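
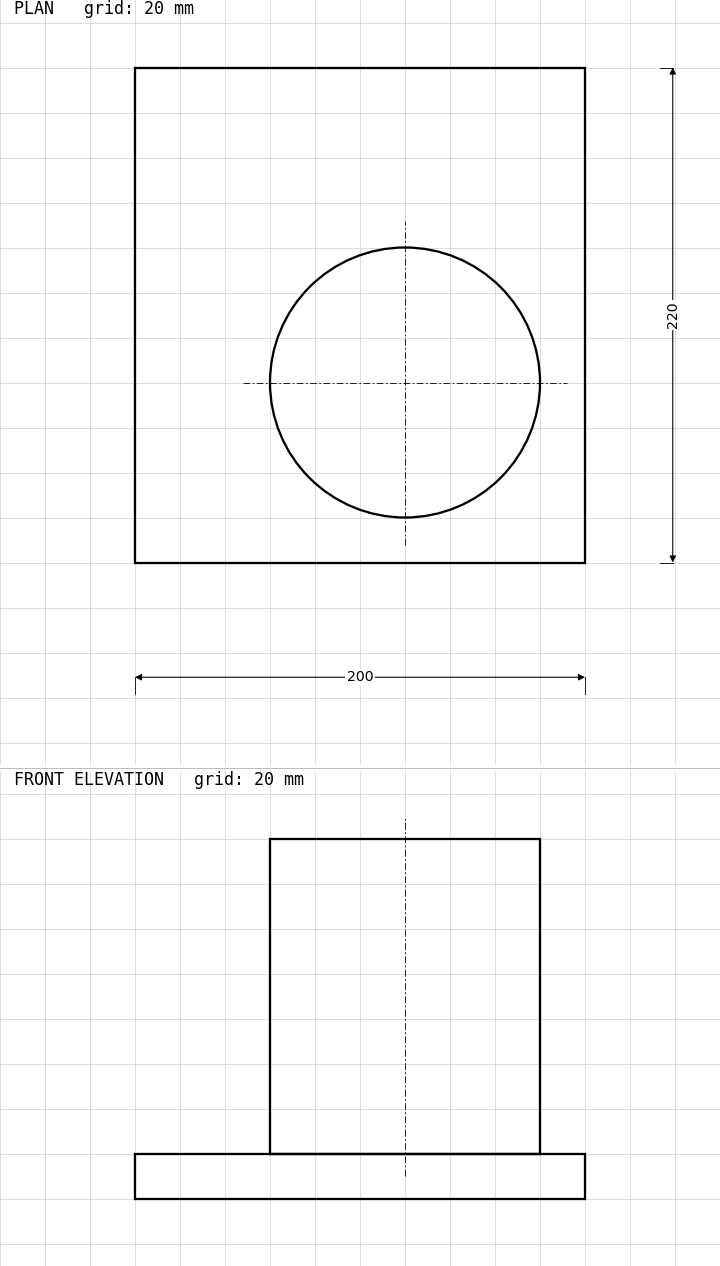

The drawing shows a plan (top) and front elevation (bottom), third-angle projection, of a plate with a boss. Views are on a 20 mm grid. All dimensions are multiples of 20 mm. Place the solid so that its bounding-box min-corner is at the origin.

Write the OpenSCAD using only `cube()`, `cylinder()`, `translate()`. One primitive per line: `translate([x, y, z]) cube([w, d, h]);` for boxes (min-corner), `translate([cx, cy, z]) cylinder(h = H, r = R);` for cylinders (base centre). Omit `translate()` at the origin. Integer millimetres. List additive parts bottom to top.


cube([200, 220, 20]);
translate([120, 80, 20]) cylinder(h = 140, r = 60);


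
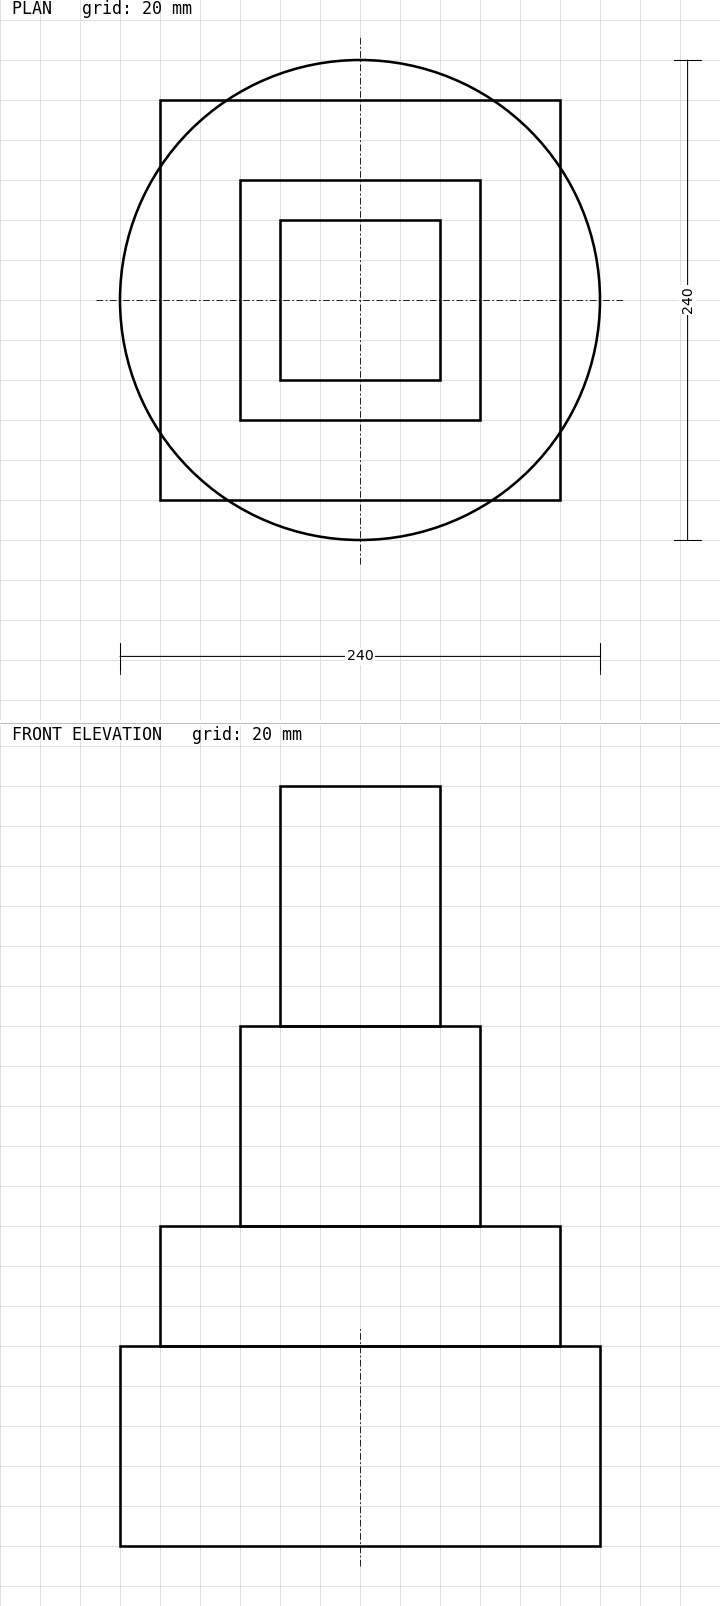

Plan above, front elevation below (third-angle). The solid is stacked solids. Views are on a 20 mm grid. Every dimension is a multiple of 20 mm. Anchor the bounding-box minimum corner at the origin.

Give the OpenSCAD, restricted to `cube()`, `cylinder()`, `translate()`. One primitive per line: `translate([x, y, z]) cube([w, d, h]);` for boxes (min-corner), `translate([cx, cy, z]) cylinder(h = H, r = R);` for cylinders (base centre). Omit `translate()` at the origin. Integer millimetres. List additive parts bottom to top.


translate([120, 120, 0]) cylinder(h = 100, r = 120);
translate([20, 20, 100]) cube([200, 200, 60]);
translate([60, 60, 160]) cube([120, 120, 100]);
translate([80, 80, 260]) cube([80, 80, 120]);


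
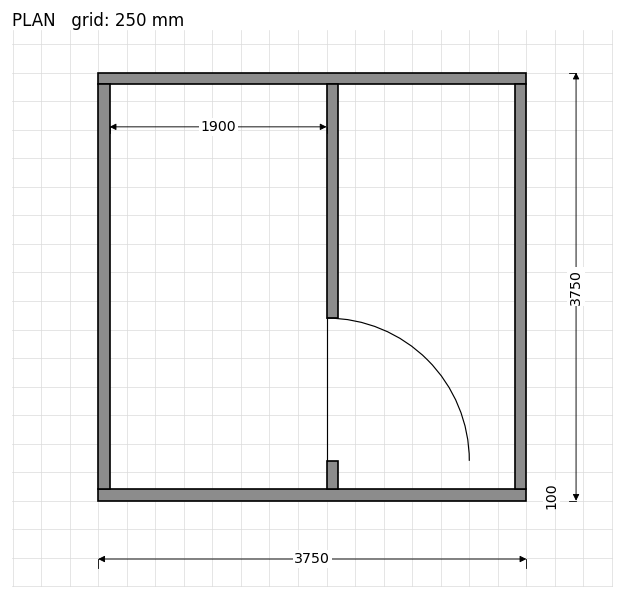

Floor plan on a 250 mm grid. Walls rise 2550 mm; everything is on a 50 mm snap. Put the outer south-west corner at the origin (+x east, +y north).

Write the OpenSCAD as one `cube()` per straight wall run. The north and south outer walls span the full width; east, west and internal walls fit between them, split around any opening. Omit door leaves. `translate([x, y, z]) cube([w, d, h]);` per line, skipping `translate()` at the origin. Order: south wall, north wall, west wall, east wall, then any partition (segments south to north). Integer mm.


cube([3750, 100, 2550]);
translate([0, 3650, 0]) cube([3750, 100, 2550]);
translate([0, 100, 0]) cube([100, 3550, 2550]);
translate([3650, 100, 0]) cube([100, 3550, 2550]);
translate([2000, 100, 0]) cube([100, 250, 2550]);
translate([2000, 1600, 0]) cube([100, 2050, 2550]);


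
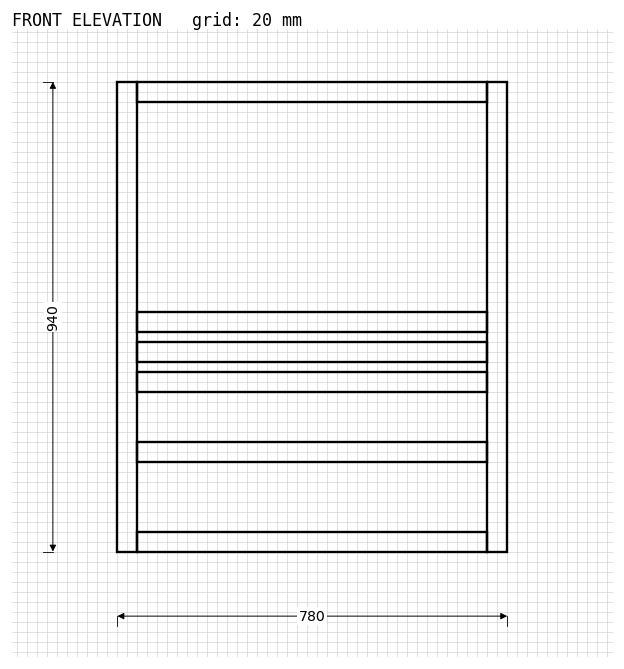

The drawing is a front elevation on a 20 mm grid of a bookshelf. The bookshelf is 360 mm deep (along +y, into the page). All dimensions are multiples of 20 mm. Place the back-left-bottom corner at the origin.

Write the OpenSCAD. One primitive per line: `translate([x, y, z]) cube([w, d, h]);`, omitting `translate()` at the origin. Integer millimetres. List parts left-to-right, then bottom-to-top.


cube([40, 360, 940]);
translate([40, 0, 0]) cube([700, 360, 40]);
translate([40, 0, 180]) cube([700, 360, 40]);
translate([40, 0, 320]) cube([700, 360, 40]);
translate([40, 0, 380]) cube([700, 360, 40]);
translate([40, 0, 440]) cube([700, 360, 40]);
translate([40, 0, 900]) cube([700, 360, 40]);
translate([740, 0, 0]) cube([40, 360, 940]);


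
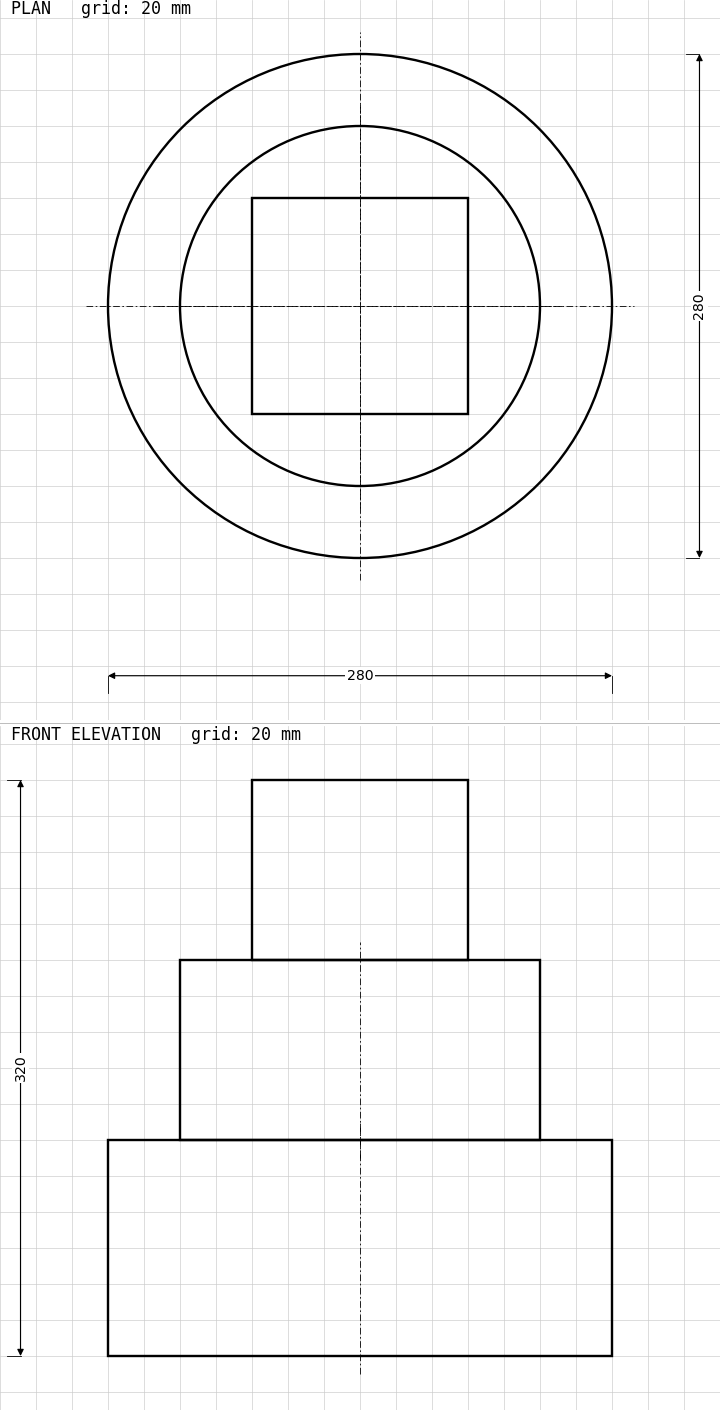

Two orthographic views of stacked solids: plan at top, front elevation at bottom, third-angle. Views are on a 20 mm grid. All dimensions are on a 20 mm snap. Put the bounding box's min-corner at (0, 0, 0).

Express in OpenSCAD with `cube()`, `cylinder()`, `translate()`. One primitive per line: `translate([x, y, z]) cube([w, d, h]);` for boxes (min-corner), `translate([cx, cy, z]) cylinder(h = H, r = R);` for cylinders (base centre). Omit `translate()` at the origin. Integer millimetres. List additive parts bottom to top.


translate([140, 140, 0]) cylinder(h = 120, r = 140);
translate([140, 140, 120]) cylinder(h = 100, r = 100);
translate([80, 80, 220]) cube([120, 120, 100]);


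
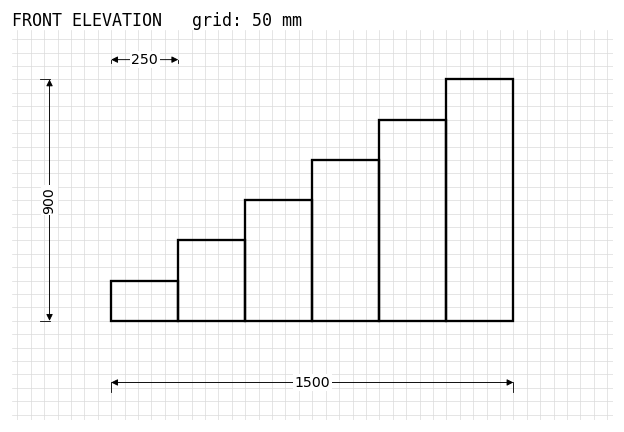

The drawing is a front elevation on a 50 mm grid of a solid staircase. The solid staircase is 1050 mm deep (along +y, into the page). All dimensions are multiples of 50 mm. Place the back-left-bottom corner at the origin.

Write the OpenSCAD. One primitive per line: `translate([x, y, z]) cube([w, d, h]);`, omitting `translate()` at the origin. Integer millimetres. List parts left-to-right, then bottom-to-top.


cube([250, 1050, 150]);
translate([250, 0, 0]) cube([250, 1050, 300]);
translate([500, 0, 0]) cube([250, 1050, 450]);
translate([750, 0, 0]) cube([250, 1050, 600]);
translate([1000, 0, 0]) cube([250, 1050, 750]);
translate([1250, 0, 0]) cube([250, 1050, 900]);


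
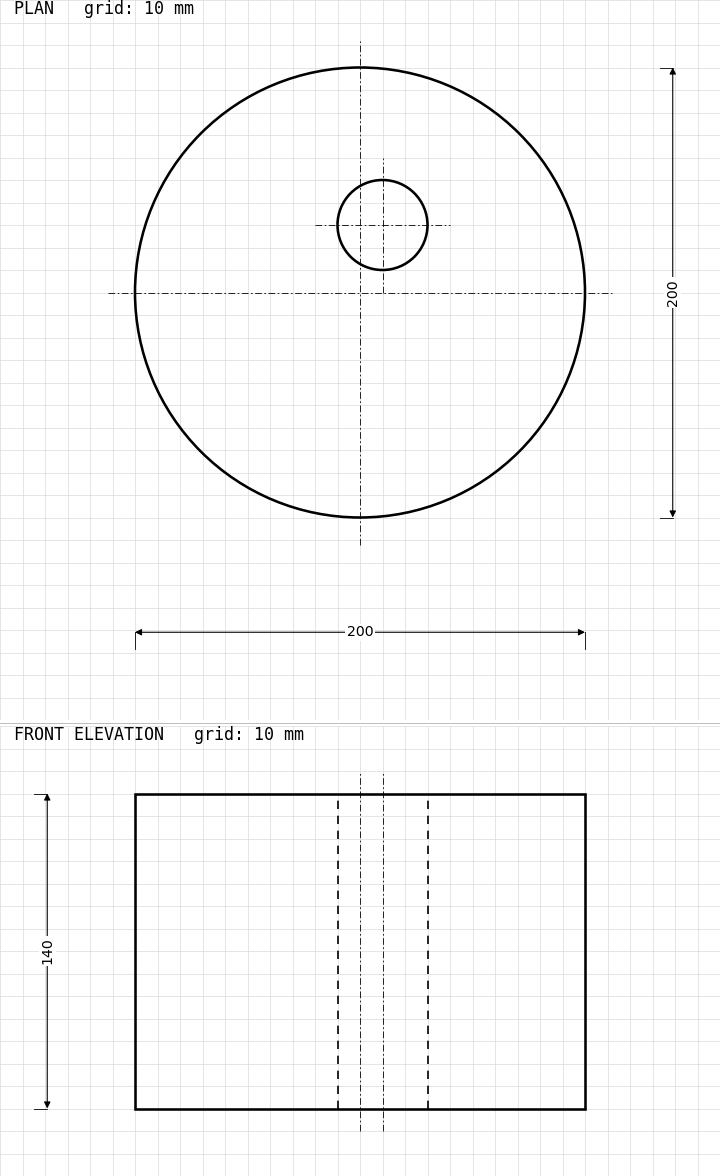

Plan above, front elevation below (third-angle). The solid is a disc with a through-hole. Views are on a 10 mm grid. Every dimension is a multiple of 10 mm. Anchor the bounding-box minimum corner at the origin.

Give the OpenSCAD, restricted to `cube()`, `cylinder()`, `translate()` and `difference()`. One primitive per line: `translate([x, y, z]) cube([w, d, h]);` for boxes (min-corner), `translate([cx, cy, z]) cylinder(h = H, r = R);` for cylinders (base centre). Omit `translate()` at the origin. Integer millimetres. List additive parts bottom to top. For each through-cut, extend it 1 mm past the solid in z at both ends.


difference() {
  translate([100, 100, 0]) cylinder(h = 140, r = 100);
  translate([110, 130, -1]) cylinder(h = 142, r = 20);
}


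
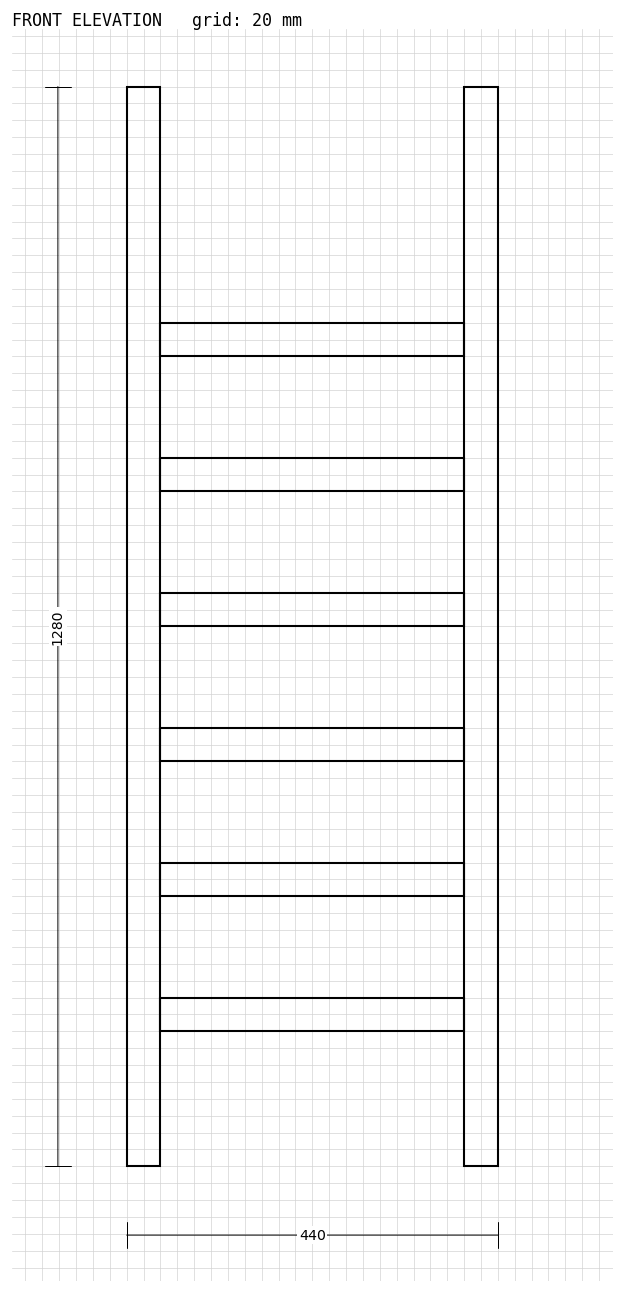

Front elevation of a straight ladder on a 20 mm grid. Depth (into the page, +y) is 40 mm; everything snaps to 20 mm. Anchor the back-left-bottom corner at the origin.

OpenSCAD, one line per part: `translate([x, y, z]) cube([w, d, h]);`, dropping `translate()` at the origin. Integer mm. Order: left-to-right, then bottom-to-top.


cube([40, 40, 1280]);
translate([40, 0, 160]) cube([360, 40, 40]);
translate([40, 0, 320]) cube([360, 40, 40]);
translate([40, 0, 480]) cube([360, 40, 40]);
translate([40, 0, 640]) cube([360, 40, 40]);
translate([40, 0, 800]) cube([360, 40, 40]);
translate([40, 0, 960]) cube([360, 40, 40]);
translate([400, 0, 0]) cube([40, 40, 1280]);


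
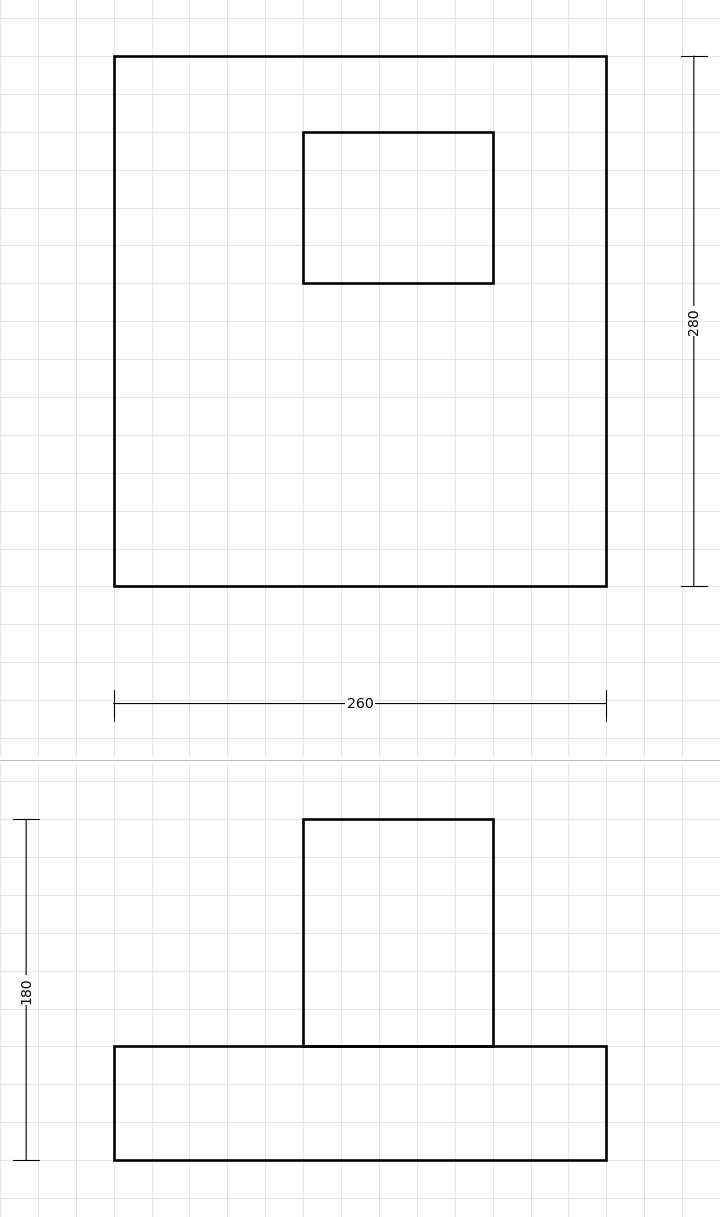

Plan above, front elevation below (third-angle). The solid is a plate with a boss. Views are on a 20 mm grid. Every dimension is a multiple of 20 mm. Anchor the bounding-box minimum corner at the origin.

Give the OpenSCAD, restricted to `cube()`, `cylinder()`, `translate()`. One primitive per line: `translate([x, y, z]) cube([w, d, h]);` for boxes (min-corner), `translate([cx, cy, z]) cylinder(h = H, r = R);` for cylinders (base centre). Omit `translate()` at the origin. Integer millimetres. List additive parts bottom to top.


cube([260, 280, 60]);
translate([100, 160, 60]) cube([100, 80, 120]);


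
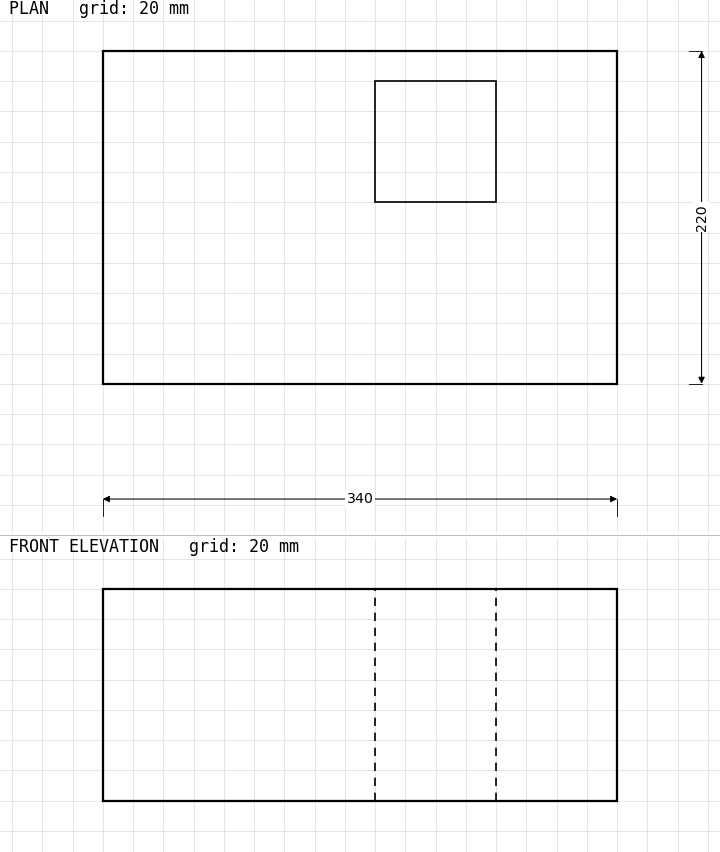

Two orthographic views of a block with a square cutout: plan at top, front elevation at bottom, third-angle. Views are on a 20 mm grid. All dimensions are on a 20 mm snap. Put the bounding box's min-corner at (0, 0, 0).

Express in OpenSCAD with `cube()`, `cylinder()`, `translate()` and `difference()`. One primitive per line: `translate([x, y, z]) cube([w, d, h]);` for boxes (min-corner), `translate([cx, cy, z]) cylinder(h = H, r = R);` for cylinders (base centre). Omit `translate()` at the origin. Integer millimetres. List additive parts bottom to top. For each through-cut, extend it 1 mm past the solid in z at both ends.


difference() {
  cube([340, 220, 140]);
  translate([180, 120, -1]) cube([80, 80, 142]);
}


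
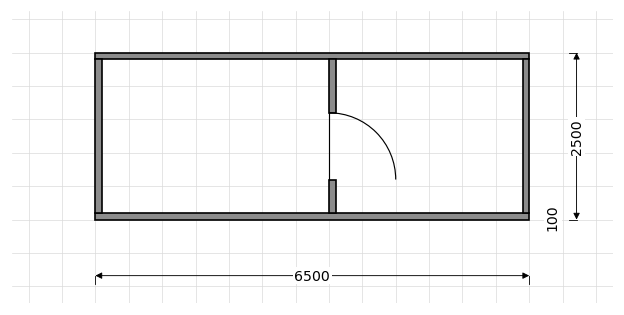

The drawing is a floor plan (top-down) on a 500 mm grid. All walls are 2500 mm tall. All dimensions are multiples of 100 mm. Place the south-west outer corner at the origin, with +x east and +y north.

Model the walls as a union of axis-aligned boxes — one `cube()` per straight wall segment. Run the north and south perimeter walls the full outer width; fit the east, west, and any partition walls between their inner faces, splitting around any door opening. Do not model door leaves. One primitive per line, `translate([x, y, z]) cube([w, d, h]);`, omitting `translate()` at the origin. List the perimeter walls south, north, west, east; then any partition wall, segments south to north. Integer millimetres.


cube([6500, 100, 2500]);
translate([0, 2400, 0]) cube([6500, 100, 2500]);
translate([0, 100, 0]) cube([100, 2300, 2500]);
translate([6400, 100, 0]) cube([100, 2300, 2500]);
translate([3500, 100, 0]) cube([100, 500, 2500]);
translate([3500, 1600, 0]) cube([100, 800, 2500]);


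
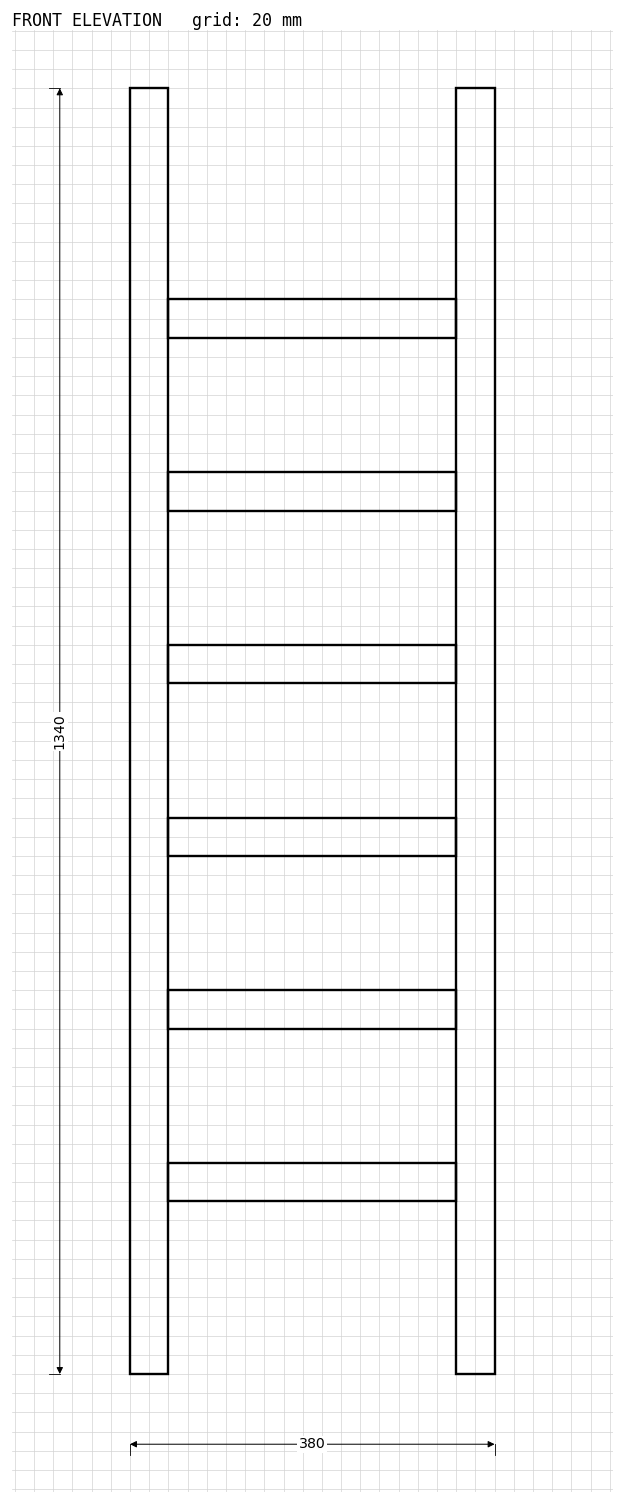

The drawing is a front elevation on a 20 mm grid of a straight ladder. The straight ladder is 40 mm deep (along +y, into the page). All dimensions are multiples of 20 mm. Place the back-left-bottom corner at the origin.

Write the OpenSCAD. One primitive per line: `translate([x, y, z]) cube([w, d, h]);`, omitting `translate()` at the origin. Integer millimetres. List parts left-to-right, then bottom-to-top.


cube([40, 40, 1340]);
translate([40, 0, 180]) cube([300, 40, 40]);
translate([40, 0, 360]) cube([300, 40, 40]);
translate([40, 0, 540]) cube([300, 40, 40]);
translate([40, 0, 720]) cube([300, 40, 40]);
translate([40, 0, 900]) cube([300, 40, 40]);
translate([40, 0, 1080]) cube([300, 40, 40]);
translate([340, 0, 0]) cube([40, 40, 1340]);


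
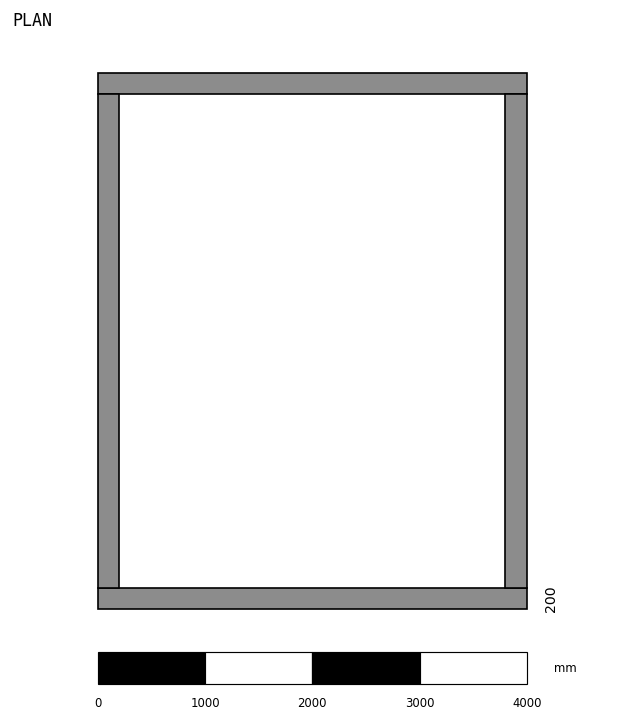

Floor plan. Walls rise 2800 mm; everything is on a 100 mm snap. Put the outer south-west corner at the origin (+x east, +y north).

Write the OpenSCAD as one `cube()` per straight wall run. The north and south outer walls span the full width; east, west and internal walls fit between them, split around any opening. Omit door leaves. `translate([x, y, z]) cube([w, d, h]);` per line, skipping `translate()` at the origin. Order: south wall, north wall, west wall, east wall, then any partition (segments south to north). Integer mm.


cube([4000, 200, 2800]);
translate([0, 4800, 0]) cube([4000, 200, 2800]);
translate([0, 200, 0]) cube([200, 4600, 2800]);
translate([3800, 200, 0]) cube([200, 4600, 2800]);


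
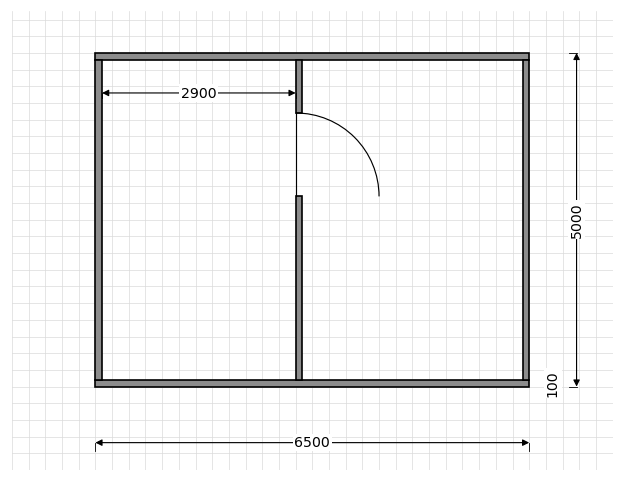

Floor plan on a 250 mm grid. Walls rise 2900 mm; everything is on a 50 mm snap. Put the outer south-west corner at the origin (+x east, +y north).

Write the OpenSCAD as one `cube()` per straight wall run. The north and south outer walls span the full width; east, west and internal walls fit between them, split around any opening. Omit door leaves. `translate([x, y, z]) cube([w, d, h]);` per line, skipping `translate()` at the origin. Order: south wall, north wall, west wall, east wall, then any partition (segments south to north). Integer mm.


cube([6500, 100, 2900]);
translate([0, 4900, 0]) cube([6500, 100, 2900]);
translate([0, 100, 0]) cube([100, 4800, 2900]);
translate([6400, 100, 0]) cube([100, 4800, 2900]);
translate([3000, 100, 0]) cube([100, 2750, 2900]);
translate([3000, 4100, 0]) cube([100, 800, 2900]);


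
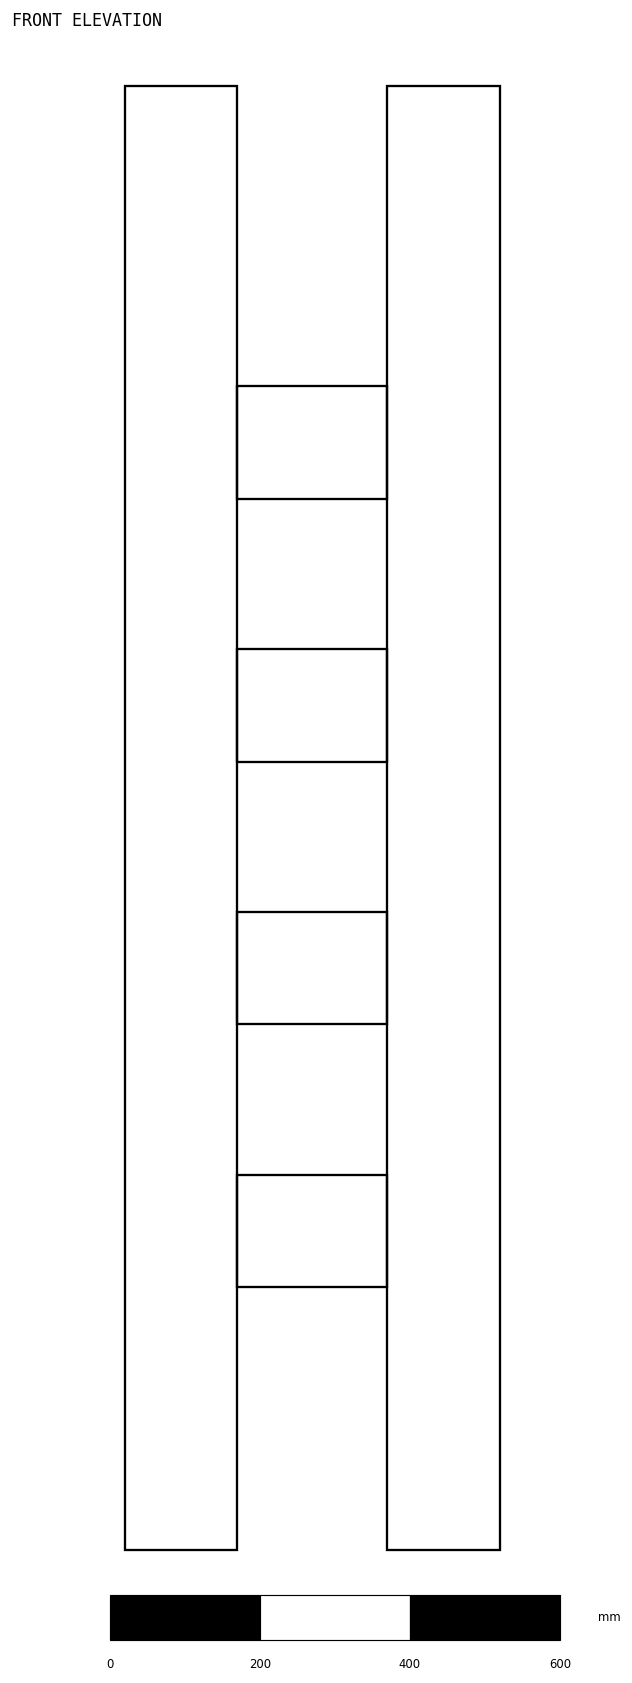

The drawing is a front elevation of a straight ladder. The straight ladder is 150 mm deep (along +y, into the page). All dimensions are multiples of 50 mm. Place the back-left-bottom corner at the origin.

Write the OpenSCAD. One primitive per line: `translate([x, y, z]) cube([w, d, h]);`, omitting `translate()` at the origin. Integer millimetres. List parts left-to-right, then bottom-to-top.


cube([150, 150, 1950]);
translate([150, 0, 350]) cube([200, 150, 150]);
translate([150, 0, 700]) cube([200, 150, 150]);
translate([150, 0, 1050]) cube([200, 150, 150]);
translate([150, 0, 1400]) cube([200, 150, 150]);
translate([350, 0, 0]) cube([150, 150, 1950]);


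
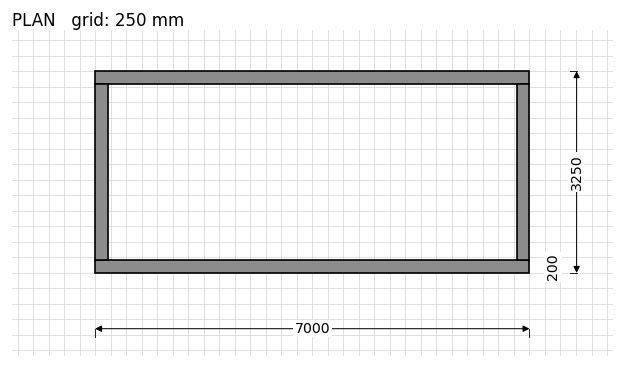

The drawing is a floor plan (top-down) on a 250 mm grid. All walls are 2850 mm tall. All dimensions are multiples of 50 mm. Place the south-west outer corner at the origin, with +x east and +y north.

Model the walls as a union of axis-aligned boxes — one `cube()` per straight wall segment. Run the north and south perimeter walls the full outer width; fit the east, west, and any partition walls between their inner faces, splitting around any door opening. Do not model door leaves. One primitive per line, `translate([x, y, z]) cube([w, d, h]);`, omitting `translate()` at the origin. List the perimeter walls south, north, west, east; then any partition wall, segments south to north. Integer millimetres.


cube([7000, 200, 2850]);
translate([0, 3050, 0]) cube([7000, 200, 2850]);
translate([0, 200, 0]) cube([200, 2850, 2850]);
translate([6800, 200, 0]) cube([200, 2850, 2850]);


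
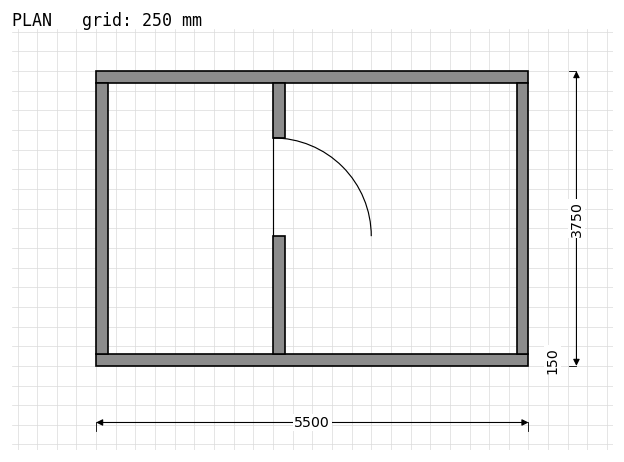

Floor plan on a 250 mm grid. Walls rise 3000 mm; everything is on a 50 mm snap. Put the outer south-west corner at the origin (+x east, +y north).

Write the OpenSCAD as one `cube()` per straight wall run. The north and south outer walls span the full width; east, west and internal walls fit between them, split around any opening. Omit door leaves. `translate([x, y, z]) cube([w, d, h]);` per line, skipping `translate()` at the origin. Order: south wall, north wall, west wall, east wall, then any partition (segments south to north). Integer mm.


cube([5500, 150, 3000]);
translate([0, 3600, 0]) cube([5500, 150, 3000]);
translate([0, 150, 0]) cube([150, 3450, 3000]);
translate([5350, 150, 0]) cube([150, 3450, 3000]);
translate([2250, 150, 0]) cube([150, 1500, 3000]);
translate([2250, 2900, 0]) cube([150, 700, 3000]);


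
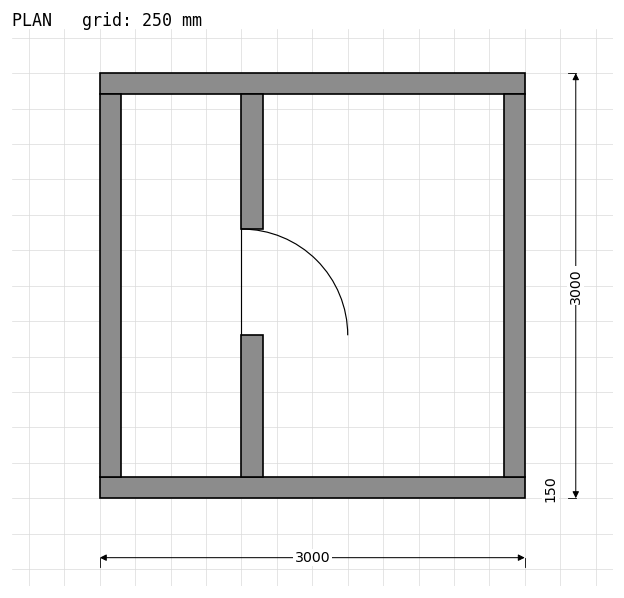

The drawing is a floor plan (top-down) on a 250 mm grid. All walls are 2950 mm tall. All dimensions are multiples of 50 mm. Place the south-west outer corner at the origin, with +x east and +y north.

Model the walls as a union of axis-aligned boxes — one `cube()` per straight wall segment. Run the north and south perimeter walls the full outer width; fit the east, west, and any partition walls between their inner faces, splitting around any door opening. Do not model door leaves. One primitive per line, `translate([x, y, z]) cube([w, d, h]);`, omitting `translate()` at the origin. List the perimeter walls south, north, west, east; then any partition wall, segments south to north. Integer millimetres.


cube([3000, 150, 2950]);
translate([0, 2850, 0]) cube([3000, 150, 2950]);
translate([0, 150, 0]) cube([150, 2700, 2950]);
translate([2850, 150, 0]) cube([150, 2700, 2950]);
translate([1000, 150, 0]) cube([150, 1000, 2950]);
translate([1000, 1900, 0]) cube([150, 950, 2950]);


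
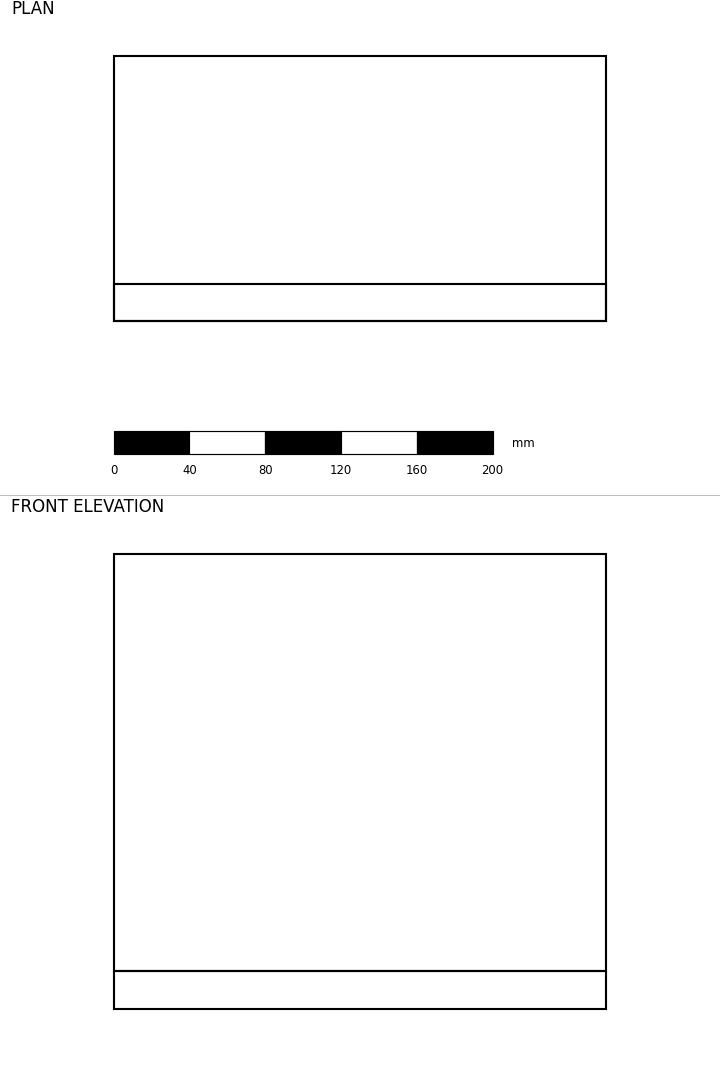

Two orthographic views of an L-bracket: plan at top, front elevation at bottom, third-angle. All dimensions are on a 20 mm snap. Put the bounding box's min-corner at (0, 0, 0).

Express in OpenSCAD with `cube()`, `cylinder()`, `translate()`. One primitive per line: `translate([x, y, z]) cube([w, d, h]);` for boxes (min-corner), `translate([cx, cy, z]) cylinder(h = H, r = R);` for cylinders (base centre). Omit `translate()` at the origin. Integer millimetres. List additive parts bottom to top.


cube([260, 140, 20]);
translate([0, 0, 20]) cube([260, 20, 220]);


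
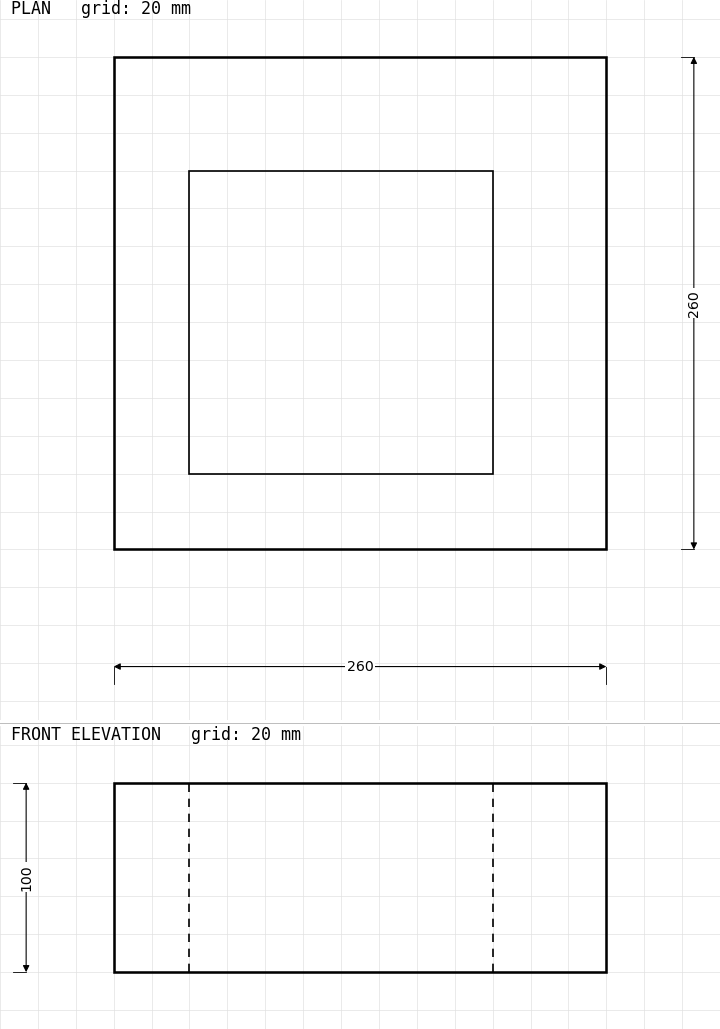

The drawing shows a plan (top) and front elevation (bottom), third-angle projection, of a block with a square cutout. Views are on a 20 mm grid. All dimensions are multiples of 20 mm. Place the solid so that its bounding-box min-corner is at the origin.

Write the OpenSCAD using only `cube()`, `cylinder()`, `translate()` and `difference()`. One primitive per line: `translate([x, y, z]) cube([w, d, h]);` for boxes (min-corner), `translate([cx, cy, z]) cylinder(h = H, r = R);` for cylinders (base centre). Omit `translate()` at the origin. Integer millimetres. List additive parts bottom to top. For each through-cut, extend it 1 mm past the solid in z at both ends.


difference() {
  cube([260, 260, 100]);
  translate([40, 40, -1]) cube([160, 160, 102]);
}


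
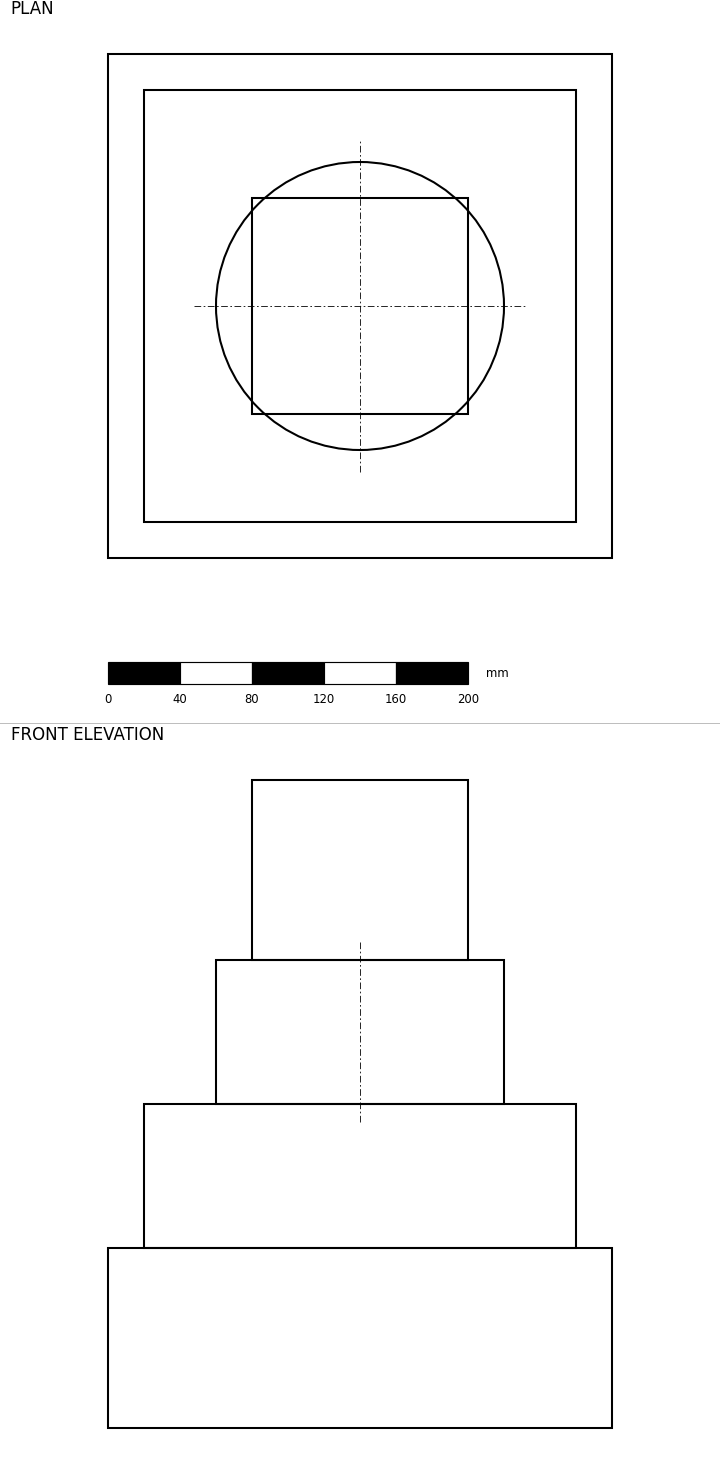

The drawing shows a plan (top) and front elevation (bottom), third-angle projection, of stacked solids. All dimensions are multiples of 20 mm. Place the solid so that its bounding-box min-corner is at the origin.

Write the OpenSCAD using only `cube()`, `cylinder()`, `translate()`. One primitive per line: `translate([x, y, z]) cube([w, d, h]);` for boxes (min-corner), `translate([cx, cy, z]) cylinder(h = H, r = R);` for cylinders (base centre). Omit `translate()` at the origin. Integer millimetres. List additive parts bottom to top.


cube([280, 280, 100]);
translate([20, 20, 100]) cube([240, 240, 80]);
translate([140, 140, 180]) cylinder(h = 80, r = 80);
translate([80, 80, 260]) cube([120, 120, 100]);


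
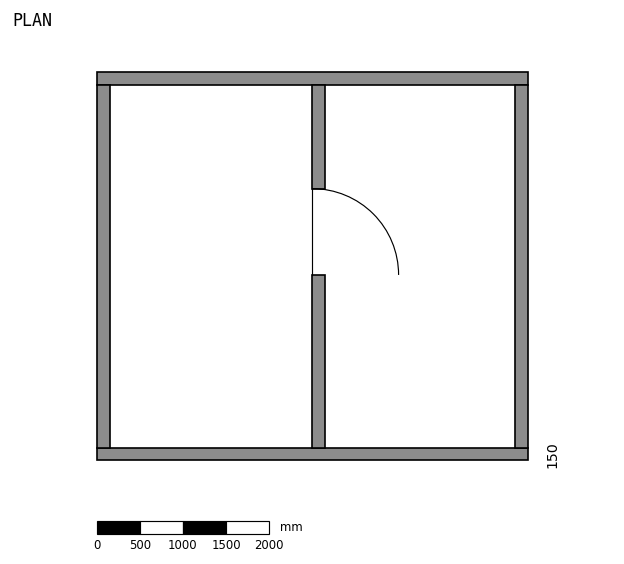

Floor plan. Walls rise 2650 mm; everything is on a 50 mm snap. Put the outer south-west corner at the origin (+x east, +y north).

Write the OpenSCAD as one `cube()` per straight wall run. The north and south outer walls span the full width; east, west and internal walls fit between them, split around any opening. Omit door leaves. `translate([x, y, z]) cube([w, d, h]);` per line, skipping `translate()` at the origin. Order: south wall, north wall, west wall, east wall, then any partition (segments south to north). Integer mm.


cube([5000, 150, 2650]);
translate([0, 4350, 0]) cube([5000, 150, 2650]);
translate([0, 150, 0]) cube([150, 4200, 2650]);
translate([4850, 150, 0]) cube([150, 4200, 2650]);
translate([2500, 150, 0]) cube([150, 2000, 2650]);
translate([2500, 3150, 0]) cube([150, 1200, 2650]);


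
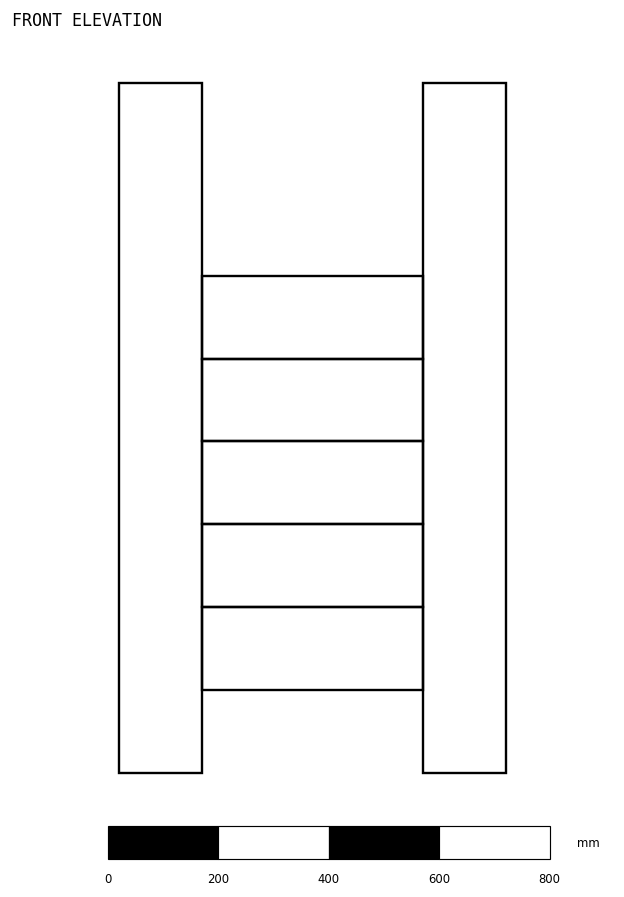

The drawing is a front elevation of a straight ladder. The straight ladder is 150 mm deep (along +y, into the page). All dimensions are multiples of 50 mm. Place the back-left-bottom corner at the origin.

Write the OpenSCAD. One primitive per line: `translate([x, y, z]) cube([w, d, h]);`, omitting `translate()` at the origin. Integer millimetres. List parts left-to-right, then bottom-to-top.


cube([150, 150, 1250]);
translate([150, 0, 150]) cube([400, 150, 150]);
translate([150, 0, 300]) cube([400, 150, 150]);
translate([150, 0, 450]) cube([400, 150, 150]);
translate([150, 0, 600]) cube([400, 150, 150]);
translate([150, 0, 750]) cube([400, 150, 150]);
translate([550, 0, 0]) cube([150, 150, 1250]);


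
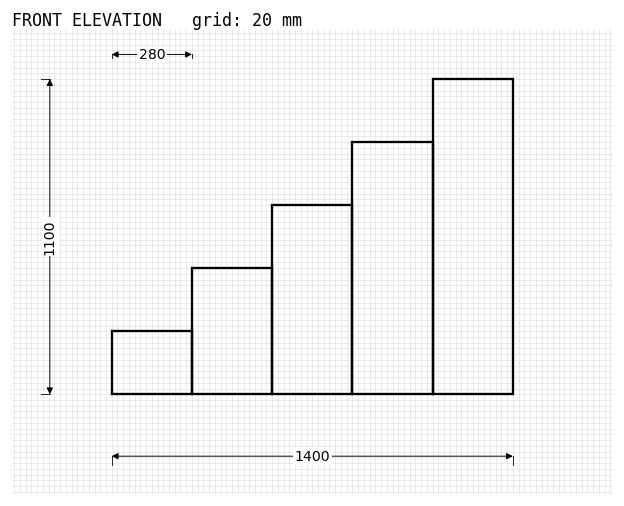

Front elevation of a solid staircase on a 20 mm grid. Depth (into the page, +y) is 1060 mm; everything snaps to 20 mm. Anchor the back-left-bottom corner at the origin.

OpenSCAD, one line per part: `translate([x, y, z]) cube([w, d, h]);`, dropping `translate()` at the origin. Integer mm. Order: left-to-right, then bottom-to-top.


cube([280, 1060, 220]);
translate([280, 0, 0]) cube([280, 1060, 440]);
translate([560, 0, 0]) cube([280, 1060, 660]);
translate([840, 0, 0]) cube([280, 1060, 880]);
translate([1120, 0, 0]) cube([280, 1060, 1100]);


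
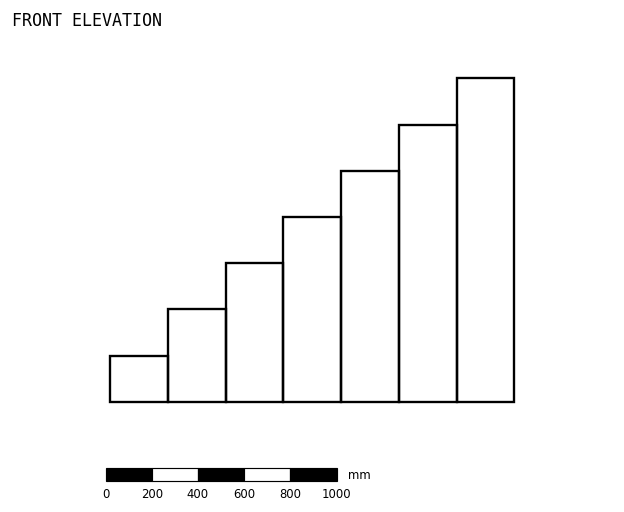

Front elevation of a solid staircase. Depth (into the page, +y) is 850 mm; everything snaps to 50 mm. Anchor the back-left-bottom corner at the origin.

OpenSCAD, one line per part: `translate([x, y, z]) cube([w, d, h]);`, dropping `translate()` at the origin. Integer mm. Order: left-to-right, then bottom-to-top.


cube([250, 850, 200]);
translate([250, 0, 0]) cube([250, 850, 400]);
translate([500, 0, 0]) cube([250, 850, 600]);
translate([750, 0, 0]) cube([250, 850, 800]);
translate([1000, 0, 0]) cube([250, 850, 1000]);
translate([1250, 0, 0]) cube([250, 850, 1200]);
translate([1500, 0, 0]) cube([250, 850, 1400]);


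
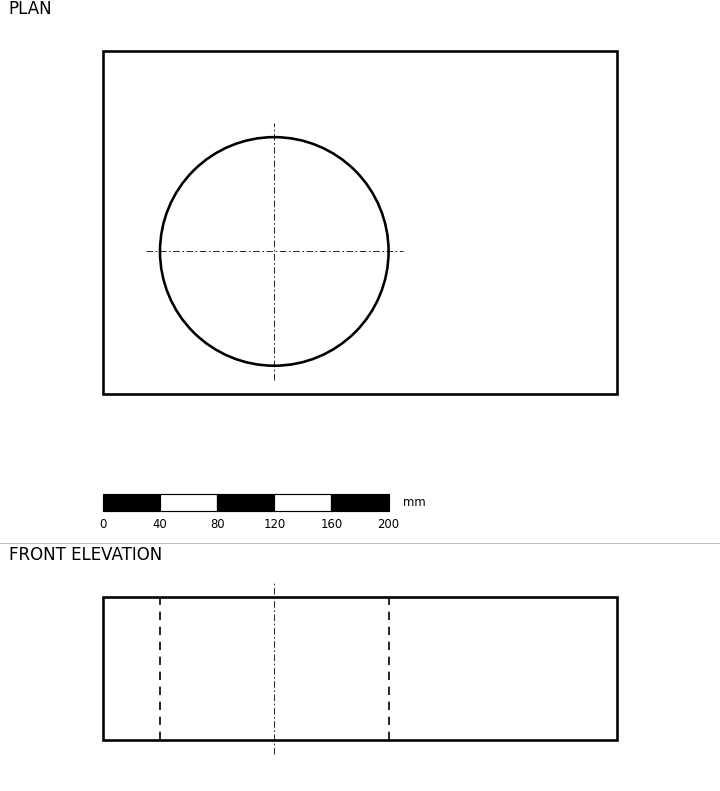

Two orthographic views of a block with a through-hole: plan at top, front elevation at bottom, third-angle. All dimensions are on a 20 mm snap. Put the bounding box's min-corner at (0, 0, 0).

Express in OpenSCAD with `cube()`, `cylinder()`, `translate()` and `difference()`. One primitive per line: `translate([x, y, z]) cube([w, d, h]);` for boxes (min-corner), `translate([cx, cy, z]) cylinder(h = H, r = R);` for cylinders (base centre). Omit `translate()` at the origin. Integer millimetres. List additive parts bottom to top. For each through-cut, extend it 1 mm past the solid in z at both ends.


difference() {
  cube([360, 240, 100]);
  translate([120, 100, -1]) cylinder(h = 102, r = 80);
}


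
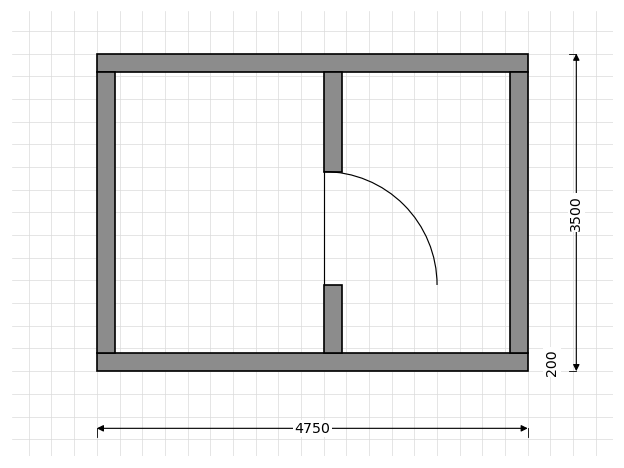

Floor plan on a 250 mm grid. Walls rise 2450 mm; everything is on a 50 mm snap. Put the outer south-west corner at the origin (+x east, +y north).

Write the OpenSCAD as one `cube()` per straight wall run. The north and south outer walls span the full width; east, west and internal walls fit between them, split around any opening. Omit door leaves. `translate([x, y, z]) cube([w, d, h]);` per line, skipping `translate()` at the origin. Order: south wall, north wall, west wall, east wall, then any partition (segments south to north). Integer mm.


cube([4750, 200, 2450]);
translate([0, 3300, 0]) cube([4750, 200, 2450]);
translate([0, 200, 0]) cube([200, 3100, 2450]);
translate([4550, 200, 0]) cube([200, 3100, 2450]);
translate([2500, 200, 0]) cube([200, 750, 2450]);
translate([2500, 2200, 0]) cube([200, 1100, 2450]);


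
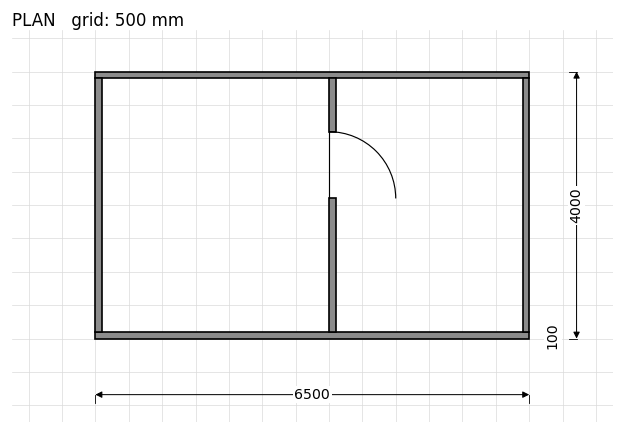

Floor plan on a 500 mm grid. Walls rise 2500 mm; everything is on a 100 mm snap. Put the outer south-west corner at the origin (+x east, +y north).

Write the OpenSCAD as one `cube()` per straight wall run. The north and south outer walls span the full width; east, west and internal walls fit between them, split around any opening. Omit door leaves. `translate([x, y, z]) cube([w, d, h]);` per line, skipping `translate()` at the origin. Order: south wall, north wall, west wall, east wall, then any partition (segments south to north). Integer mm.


cube([6500, 100, 2500]);
translate([0, 3900, 0]) cube([6500, 100, 2500]);
translate([0, 100, 0]) cube([100, 3800, 2500]);
translate([6400, 100, 0]) cube([100, 3800, 2500]);
translate([3500, 100, 0]) cube([100, 2000, 2500]);
translate([3500, 3100, 0]) cube([100, 800, 2500]);


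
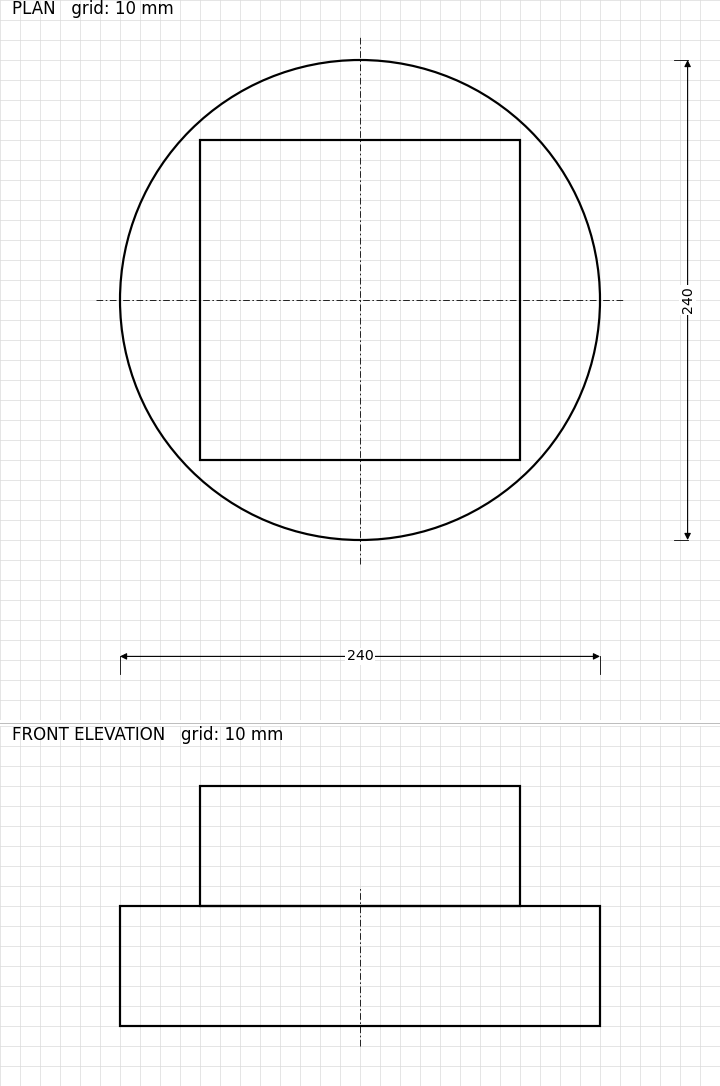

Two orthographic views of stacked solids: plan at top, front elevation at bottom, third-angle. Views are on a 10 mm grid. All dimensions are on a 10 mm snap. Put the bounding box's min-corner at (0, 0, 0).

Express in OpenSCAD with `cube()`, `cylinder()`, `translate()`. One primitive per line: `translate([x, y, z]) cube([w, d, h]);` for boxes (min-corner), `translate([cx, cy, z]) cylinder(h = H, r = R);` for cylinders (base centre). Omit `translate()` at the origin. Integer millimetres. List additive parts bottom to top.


translate([120, 120, 0]) cylinder(h = 60, r = 120);
translate([40, 40, 60]) cube([160, 160, 60]);


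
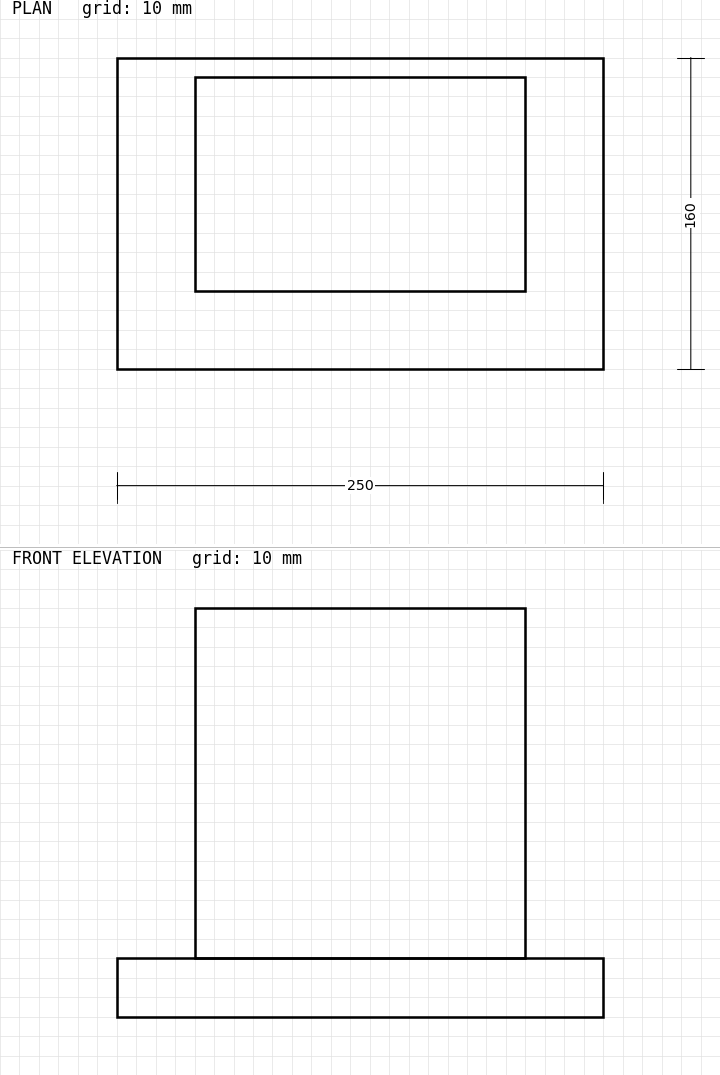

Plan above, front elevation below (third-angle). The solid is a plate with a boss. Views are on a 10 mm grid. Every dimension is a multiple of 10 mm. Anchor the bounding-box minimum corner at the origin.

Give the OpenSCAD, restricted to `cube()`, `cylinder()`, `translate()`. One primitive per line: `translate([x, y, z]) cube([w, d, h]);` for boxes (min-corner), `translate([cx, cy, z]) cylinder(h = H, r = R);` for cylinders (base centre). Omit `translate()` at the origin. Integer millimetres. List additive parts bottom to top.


cube([250, 160, 30]);
translate([40, 40, 30]) cube([170, 110, 180]);


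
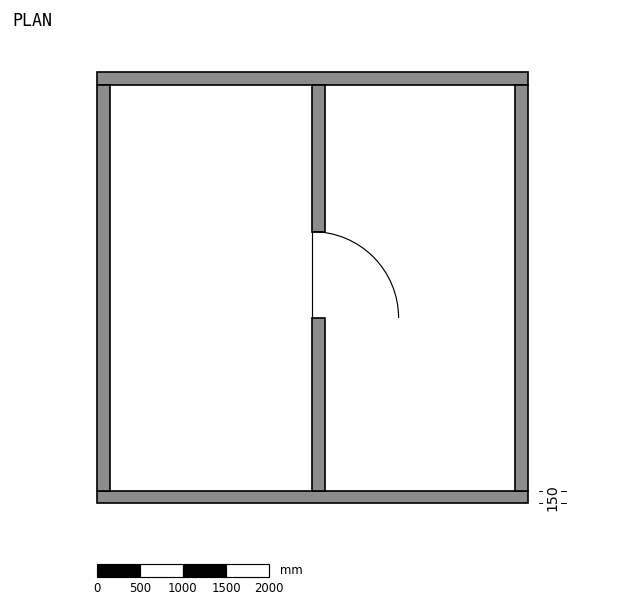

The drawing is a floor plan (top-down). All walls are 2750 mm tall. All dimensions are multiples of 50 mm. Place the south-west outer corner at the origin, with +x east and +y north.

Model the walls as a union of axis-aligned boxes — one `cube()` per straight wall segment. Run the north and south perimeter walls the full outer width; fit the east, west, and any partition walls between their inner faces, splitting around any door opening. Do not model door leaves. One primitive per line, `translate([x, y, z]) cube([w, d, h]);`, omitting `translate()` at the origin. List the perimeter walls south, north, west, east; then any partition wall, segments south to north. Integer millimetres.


cube([5000, 150, 2750]);
translate([0, 4850, 0]) cube([5000, 150, 2750]);
translate([0, 150, 0]) cube([150, 4700, 2750]);
translate([4850, 150, 0]) cube([150, 4700, 2750]);
translate([2500, 150, 0]) cube([150, 2000, 2750]);
translate([2500, 3150, 0]) cube([150, 1700, 2750]);


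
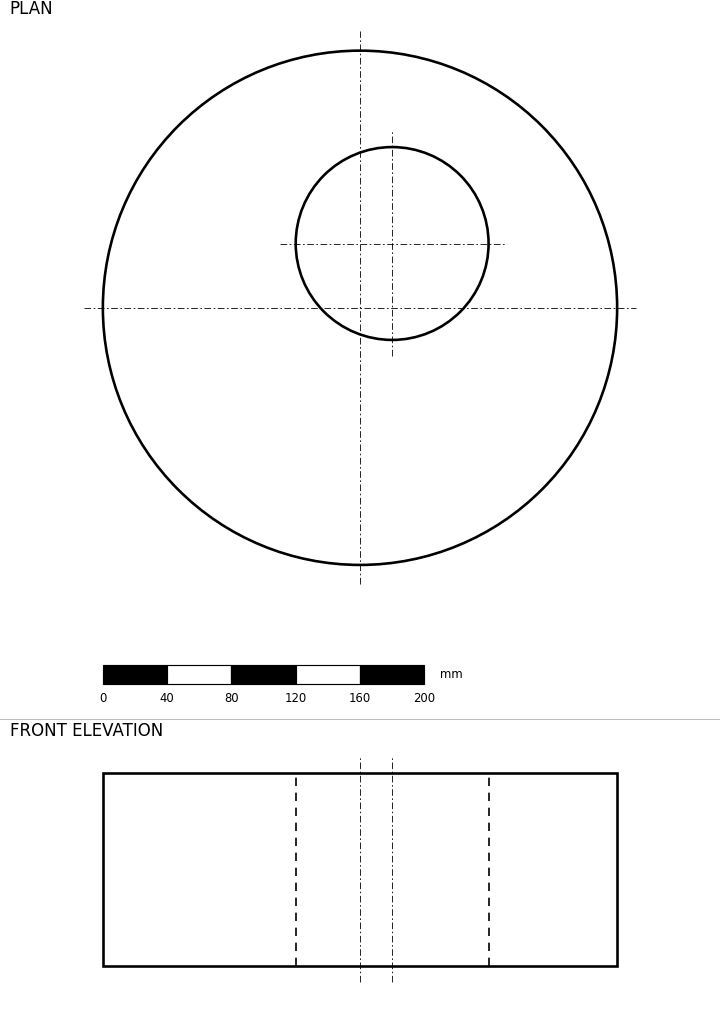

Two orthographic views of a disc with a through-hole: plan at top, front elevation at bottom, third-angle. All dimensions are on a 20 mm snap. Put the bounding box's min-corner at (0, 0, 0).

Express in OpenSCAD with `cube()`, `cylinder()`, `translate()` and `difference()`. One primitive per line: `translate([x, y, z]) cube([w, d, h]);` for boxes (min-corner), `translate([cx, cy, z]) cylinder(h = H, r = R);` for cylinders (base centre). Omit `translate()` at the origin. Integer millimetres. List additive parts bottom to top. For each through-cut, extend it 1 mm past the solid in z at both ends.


difference() {
  translate([160, 160, 0]) cylinder(h = 120, r = 160);
  translate([180, 200, -1]) cylinder(h = 122, r = 60);
}


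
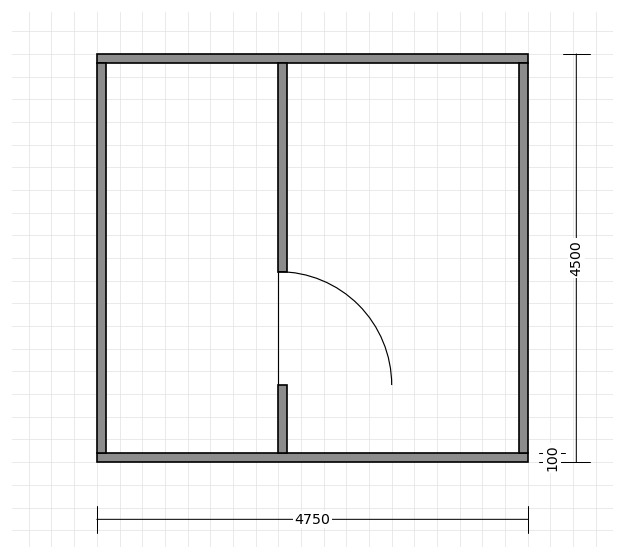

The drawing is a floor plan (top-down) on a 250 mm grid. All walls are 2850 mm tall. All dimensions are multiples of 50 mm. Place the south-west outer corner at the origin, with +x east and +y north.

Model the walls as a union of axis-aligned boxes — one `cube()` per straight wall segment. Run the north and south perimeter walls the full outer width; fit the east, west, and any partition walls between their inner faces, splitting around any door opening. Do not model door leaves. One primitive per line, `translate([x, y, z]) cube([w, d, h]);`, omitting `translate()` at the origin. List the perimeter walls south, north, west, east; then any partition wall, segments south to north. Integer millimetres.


cube([4750, 100, 2850]);
translate([0, 4400, 0]) cube([4750, 100, 2850]);
translate([0, 100, 0]) cube([100, 4300, 2850]);
translate([4650, 100, 0]) cube([100, 4300, 2850]);
translate([2000, 100, 0]) cube([100, 750, 2850]);
translate([2000, 2100, 0]) cube([100, 2300, 2850]);


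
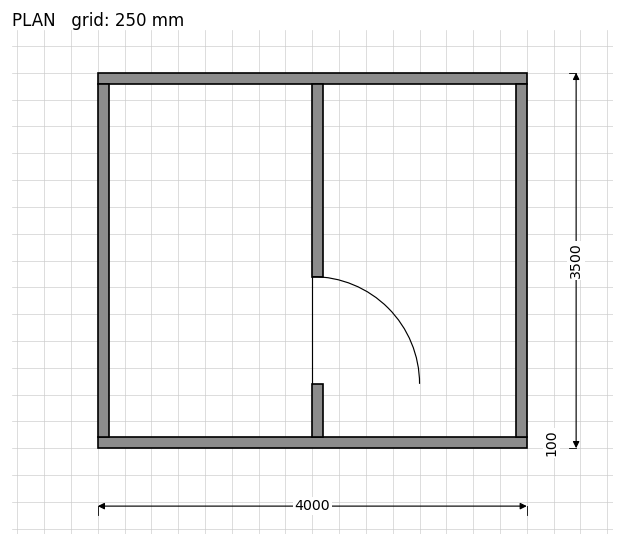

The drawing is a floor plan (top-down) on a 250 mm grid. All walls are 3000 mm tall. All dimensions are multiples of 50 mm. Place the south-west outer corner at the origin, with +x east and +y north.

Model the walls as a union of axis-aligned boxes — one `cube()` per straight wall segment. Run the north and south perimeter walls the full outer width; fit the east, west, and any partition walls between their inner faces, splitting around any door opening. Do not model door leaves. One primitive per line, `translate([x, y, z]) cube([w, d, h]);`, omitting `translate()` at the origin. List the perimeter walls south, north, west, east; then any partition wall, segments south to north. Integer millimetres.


cube([4000, 100, 3000]);
translate([0, 3400, 0]) cube([4000, 100, 3000]);
translate([0, 100, 0]) cube([100, 3300, 3000]);
translate([3900, 100, 0]) cube([100, 3300, 3000]);
translate([2000, 100, 0]) cube([100, 500, 3000]);
translate([2000, 1600, 0]) cube([100, 1800, 3000]);


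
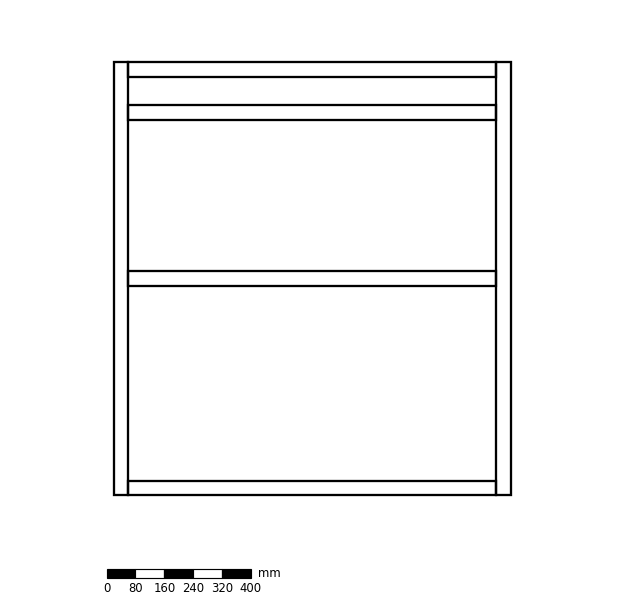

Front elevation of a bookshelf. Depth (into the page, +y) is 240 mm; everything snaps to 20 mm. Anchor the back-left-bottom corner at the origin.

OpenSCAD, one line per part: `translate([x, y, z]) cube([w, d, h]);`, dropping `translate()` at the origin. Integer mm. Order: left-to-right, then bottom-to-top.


cube([40, 240, 1200]);
translate([40, 0, 0]) cube([1020, 240, 40]);
translate([40, 0, 580]) cube([1020, 240, 40]);
translate([40, 0, 1040]) cube([1020, 240, 40]);
translate([40, 0, 1160]) cube([1020, 240, 40]);
translate([1060, 0, 0]) cube([40, 240, 1200]);


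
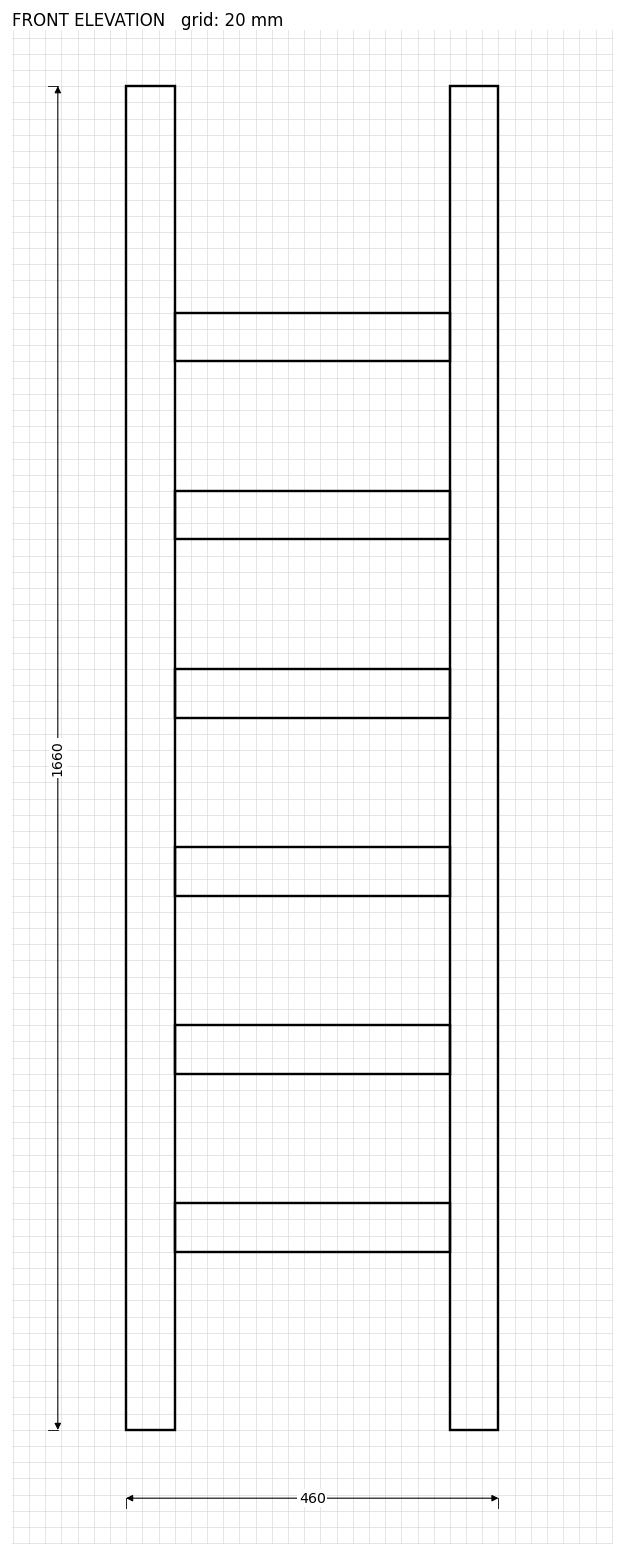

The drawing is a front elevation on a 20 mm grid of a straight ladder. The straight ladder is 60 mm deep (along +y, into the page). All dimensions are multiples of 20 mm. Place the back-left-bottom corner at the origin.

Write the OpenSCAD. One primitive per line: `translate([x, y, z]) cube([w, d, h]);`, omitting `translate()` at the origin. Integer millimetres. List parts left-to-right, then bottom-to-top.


cube([60, 60, 1660]);
translate([60, 0, 220]) cube([340, 60, 60]);
translate([60, 0, 440]) cube([340, 60, 60]);
translate([60, 0, 660]) cube([340, 60, 60]);
translate([60, 0, 880]) cube([340, 60, 60]);
translate([60, 0, 1100]) cube([340, 60, 60]);
translate([60, 0, 1320]) cube([340, 60, 60]);
translate([400, 0, 0]) cube([60, 60, 1660]);
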